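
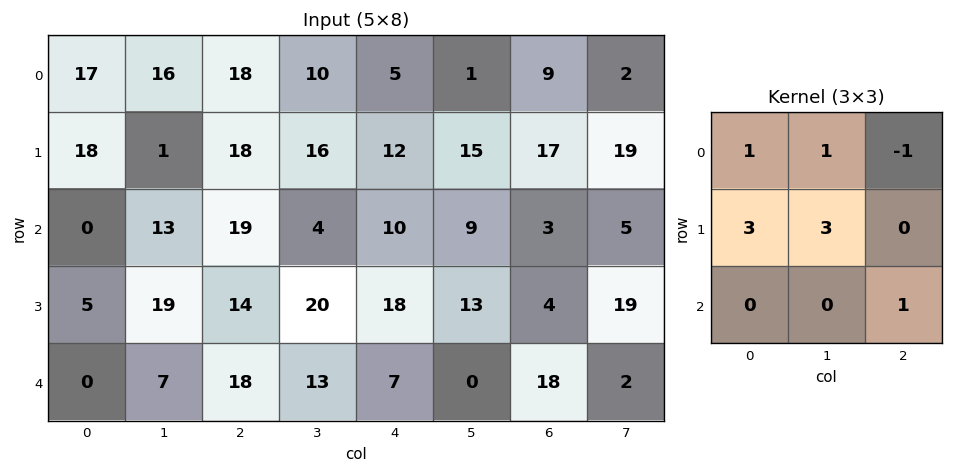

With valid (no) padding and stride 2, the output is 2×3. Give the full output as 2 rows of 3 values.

91 135 81
84 122 127

Output[0,0]: The receptive field on the input at this output position is [17 16 18 / 18 1 18 / 0 13 19]. Elementwise product with the kernel and sum: 17·1 + 16·1 + 18·-1 + 18·3 + 1·3 + 19·1.
Output[0,1]: The receptive field on the input at this output position is [18 10 5 / 18 16 12 / 19 4 10]. Elementwise product with the kernel and sum: 18·1 + 10·1 + 5·-1 + 18·3 + 16·3 + 10·1.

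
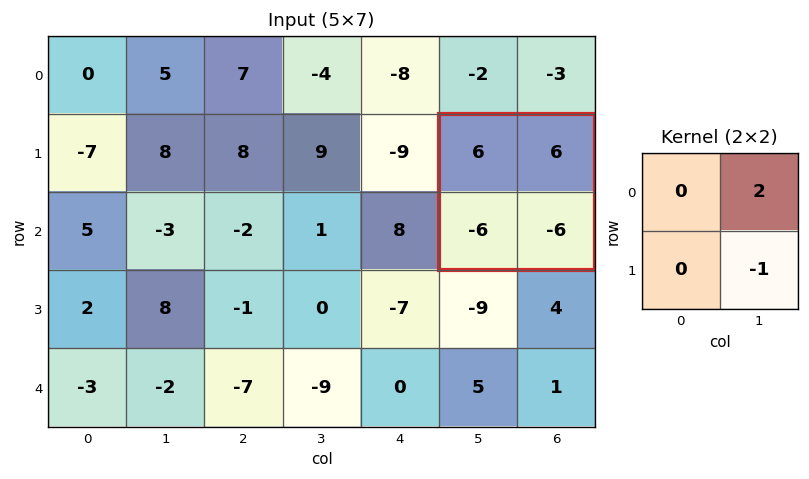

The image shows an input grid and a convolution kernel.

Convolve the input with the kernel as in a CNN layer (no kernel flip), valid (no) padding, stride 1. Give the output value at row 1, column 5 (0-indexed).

The receptive field on the input at this output position is [6 6 / -6 -6]. Elementwise product with the kernel and sum: 6·2 + -6·-1.

18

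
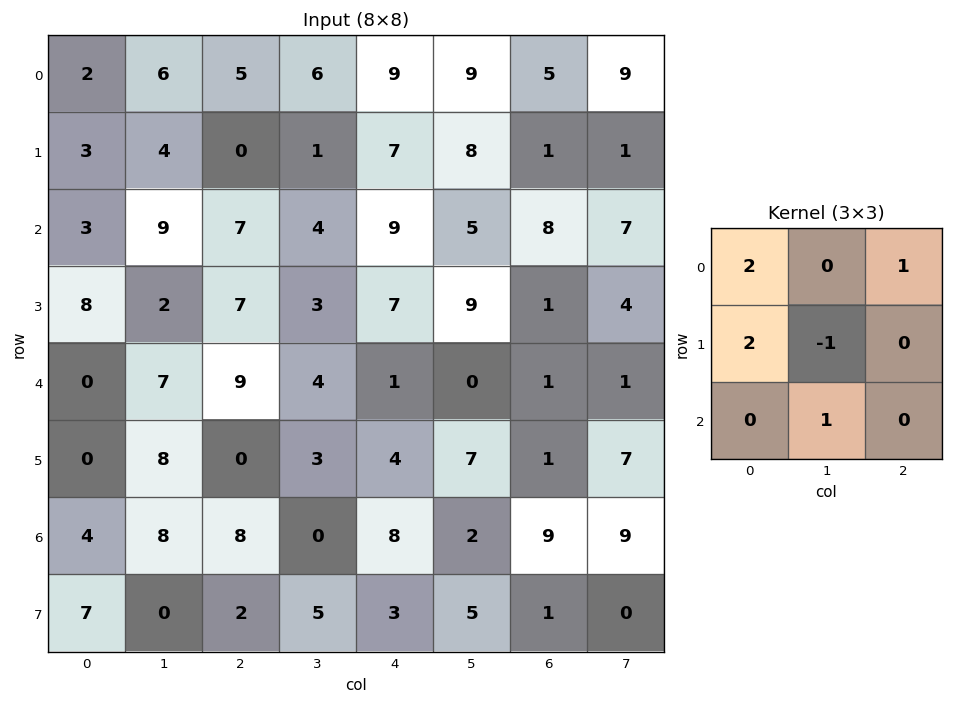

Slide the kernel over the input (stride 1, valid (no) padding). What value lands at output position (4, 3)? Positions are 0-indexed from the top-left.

18

The receptive field on the input at this output position is [4 1 0 / 3 4 7 / 0 8 2]. Elementwise product with the kernel and sum: 4·2 + 0·1 + 3·2 + 4·-1 + 8·1.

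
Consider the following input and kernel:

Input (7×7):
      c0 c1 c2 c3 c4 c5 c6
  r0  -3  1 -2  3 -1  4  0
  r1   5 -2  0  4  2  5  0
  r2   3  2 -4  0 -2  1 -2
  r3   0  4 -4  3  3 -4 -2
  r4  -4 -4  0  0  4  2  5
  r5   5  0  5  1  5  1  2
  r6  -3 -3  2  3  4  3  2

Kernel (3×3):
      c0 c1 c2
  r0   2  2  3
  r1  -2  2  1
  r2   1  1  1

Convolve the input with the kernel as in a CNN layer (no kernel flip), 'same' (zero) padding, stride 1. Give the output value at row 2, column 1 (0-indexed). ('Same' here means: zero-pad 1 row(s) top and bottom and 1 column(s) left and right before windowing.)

The receptive field on the zero-padded input at this output position is [5 -2 0 / 3 2 -4 / 0 4 -4]. Elementwise product with the kernel and sum: 5·2 + -2·2 + 0·3 + 3·-2 + 2·2 + -4·1 + 0·1 + 4·1 + -4·1.

0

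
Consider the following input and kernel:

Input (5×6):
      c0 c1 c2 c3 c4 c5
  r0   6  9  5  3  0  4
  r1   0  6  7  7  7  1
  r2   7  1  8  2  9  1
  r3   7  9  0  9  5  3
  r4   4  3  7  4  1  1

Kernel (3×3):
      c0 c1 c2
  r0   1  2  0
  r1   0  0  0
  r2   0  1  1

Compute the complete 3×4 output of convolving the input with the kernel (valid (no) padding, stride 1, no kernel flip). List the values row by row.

Output[0,0]: The receptive field on the input at this output position is [6 9 5 / 0 6 7 / 7 1 8]. Elementwise product with the kernel and sum: 6·1 + 9·2 + 1·1 + 8·1.

33 29 22 13
21 29 35 29
19 28 17 22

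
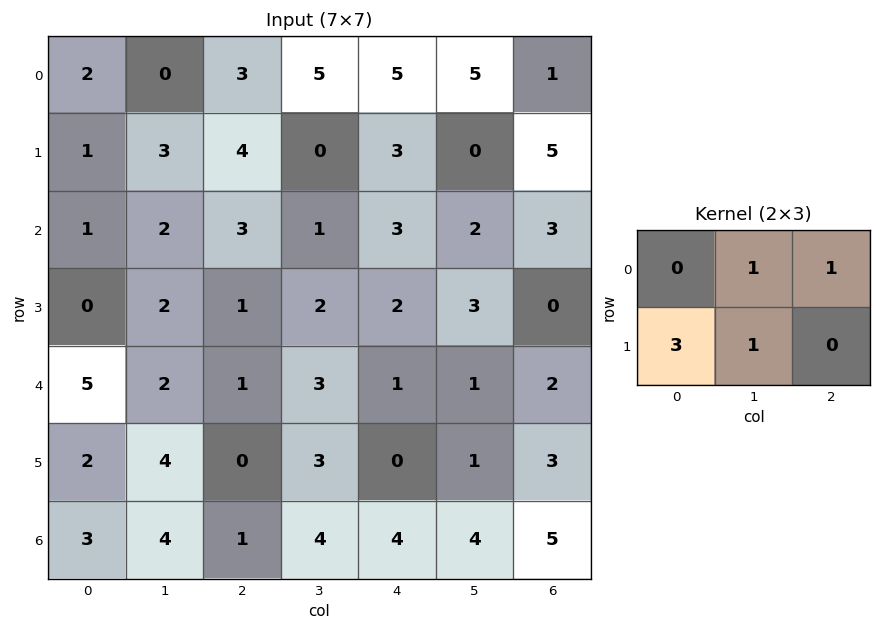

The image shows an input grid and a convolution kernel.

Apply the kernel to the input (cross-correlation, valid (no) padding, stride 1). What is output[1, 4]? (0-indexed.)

16

The receptive field on the input at this output position is [3 0 5 / 3 2 3]. Elementwise product with the kernel and sum: 0·1 + 5·1 + 3·3 + 2·1.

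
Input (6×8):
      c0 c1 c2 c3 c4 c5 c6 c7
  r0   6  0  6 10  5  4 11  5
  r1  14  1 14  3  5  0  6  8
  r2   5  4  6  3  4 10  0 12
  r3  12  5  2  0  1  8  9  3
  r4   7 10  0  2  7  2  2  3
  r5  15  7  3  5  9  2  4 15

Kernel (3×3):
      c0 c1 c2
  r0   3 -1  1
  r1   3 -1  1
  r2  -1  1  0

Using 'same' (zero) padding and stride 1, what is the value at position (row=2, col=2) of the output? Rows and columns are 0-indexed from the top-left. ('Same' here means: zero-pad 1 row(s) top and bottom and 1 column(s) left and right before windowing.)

-2

The receptive field on the zero-padded input at this output position is [1 14 3 / 4 6 3 / 5 2 0]. Elementwise product with the kernel and sum: 1·3 + 14·-1 + 3·1 + 4·3 + 6·-1 + 3·1 + 5·-1 + 2·1.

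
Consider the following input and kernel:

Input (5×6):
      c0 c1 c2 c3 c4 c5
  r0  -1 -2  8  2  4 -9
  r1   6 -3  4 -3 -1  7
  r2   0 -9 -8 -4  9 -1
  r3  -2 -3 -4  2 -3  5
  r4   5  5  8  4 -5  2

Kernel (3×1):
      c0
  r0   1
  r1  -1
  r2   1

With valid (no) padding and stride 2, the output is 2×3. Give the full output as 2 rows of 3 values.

Output[0,0]: The receptive field on the input at this output position is [-1 / 6 / 0]. Elementwise product with the kernel and sum: -1·1 + 6·-1 + 0·1.
Output[0,1]: The receptive field on the input at this output position is [8 / 4 / -8]. Elementwise product with the kernel and sum: 8·1 + 4·-1 + -8·1.

-7 -4 14
7 4 7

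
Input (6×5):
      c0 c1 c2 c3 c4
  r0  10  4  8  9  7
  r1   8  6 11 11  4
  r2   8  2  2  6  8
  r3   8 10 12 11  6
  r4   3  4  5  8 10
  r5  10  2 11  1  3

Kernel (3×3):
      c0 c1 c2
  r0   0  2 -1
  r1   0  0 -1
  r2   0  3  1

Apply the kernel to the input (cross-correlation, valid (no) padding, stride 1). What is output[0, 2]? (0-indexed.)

The receptive field on the input at this output position is [8 9 7 / 11 11 4 / 2 6 8]. Elementwise product with the kernel and sum: 9·2 + 7·-1 + 4·-1 + 6·3 + 8·1.

33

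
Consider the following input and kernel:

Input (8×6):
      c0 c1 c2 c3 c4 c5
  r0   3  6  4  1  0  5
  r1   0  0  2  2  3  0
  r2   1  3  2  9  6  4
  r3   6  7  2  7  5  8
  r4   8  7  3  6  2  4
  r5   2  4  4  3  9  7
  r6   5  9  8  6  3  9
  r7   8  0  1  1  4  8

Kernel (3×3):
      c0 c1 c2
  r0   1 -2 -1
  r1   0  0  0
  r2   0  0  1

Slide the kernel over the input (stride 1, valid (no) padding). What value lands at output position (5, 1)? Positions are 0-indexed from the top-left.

The receptive field on the input at this output position is [4 4 3 / 9 8 6 / 0 1 1]. Elementwise product with the kernel and sum: 4·1 + 4·-2 + 3·-1 + 1·1.

-6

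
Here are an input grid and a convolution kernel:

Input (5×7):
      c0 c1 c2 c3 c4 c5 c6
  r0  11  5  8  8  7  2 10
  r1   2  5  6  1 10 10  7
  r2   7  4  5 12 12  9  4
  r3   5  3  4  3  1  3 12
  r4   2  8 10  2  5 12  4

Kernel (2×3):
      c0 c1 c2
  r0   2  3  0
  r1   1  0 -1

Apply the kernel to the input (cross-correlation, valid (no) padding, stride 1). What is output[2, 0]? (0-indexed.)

27

The receptive field on the input at this output position is [7 4 5 / 5 3 4]. Elementwise product with the kernel and sum: 7·2 + 4·3 + 5·1 + 4·-1.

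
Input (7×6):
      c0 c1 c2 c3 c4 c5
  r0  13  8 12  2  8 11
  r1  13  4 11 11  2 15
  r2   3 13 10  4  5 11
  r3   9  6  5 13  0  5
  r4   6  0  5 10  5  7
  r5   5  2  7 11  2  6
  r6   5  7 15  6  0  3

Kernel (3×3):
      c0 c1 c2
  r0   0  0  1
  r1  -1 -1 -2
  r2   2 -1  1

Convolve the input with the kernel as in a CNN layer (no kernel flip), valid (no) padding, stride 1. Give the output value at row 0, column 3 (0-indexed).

The receptive field on the input at this output position is [2 8 11 / 11 2 15 / 4 5 11]. Elementwise product with the kernel and sum: 11·1 + 11·-1 + 2·-1 + 15·-2 + 4·2 + 5·-1 + 11·1.

-18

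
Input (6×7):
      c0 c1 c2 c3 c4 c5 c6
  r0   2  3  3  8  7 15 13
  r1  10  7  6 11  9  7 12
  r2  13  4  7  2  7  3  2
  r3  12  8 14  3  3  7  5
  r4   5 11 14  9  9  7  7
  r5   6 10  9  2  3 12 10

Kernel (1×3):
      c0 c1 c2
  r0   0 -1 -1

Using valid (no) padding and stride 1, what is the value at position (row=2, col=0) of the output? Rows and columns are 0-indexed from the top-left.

-11

The receptive field on the input at this output position is [13 4 7]. Elementwise product with the kernel and sum: 4·-1 + 7·-1.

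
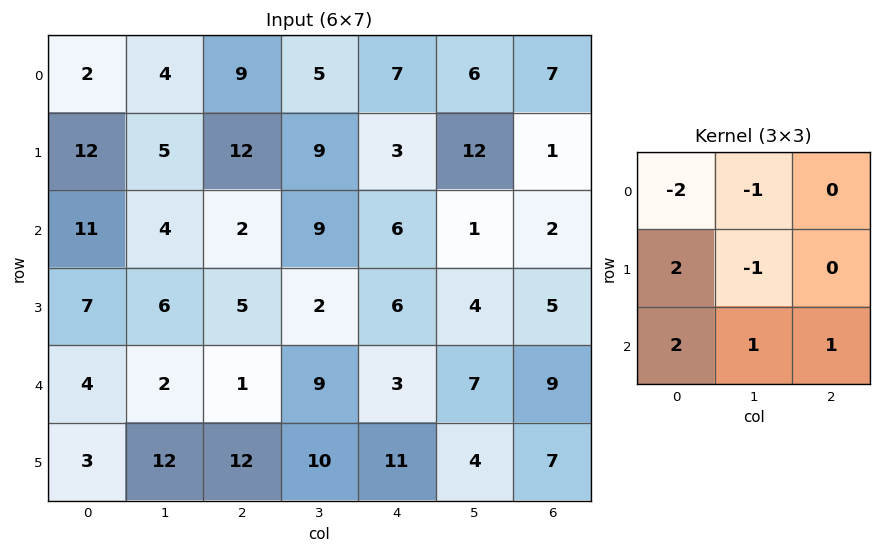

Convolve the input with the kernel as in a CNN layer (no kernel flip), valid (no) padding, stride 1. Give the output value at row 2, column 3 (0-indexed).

2

The receptive field on the input at this output position is [9 6 1 / 2 6 4 / 9 3 7]. Elementwise product with the kernel and sum: 9·-2 + 6·-1 + 2·2 + 6·-1 + 9·2 + 3·1 + 7·1.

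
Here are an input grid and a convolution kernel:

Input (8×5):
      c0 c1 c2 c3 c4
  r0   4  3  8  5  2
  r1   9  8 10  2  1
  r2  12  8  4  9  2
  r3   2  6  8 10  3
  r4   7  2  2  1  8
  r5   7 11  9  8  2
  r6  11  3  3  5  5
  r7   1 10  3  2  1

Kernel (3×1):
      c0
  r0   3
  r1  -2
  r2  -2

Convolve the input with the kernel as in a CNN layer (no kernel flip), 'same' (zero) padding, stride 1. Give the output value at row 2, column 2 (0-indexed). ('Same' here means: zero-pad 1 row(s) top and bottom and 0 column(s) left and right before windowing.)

The receptive field on the zero-padded input at this output position is [10 / 4 / 8]. Elementwise product with the kernel and sum: 10·3 + 4·-2 + 8·-2.

6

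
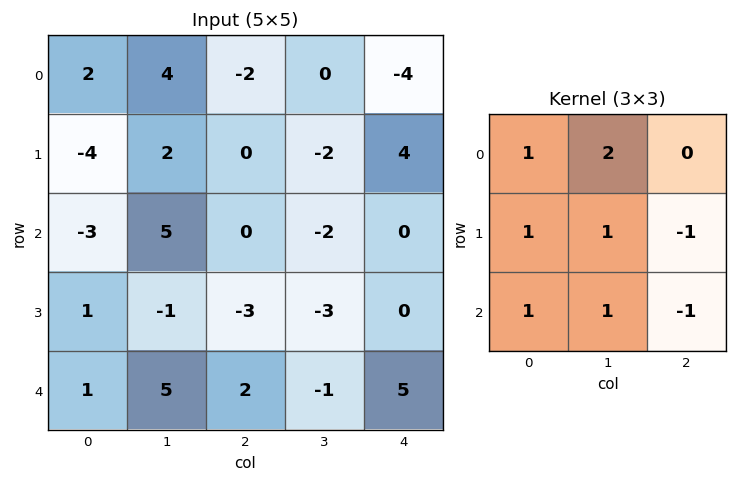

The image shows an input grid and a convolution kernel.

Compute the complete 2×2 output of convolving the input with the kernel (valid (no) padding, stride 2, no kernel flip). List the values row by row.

10 -10
14 -14

Output[0,0]: The receptive field on the input at this output position is [2 4 -2 / -4 2 0 / -3 5 0]. Elementwise product with the kernel and sum: 2·1 + 4·2 + -4·1 + 2·1 + 0·-1 + -3·1 + 5·1 + 0·-1.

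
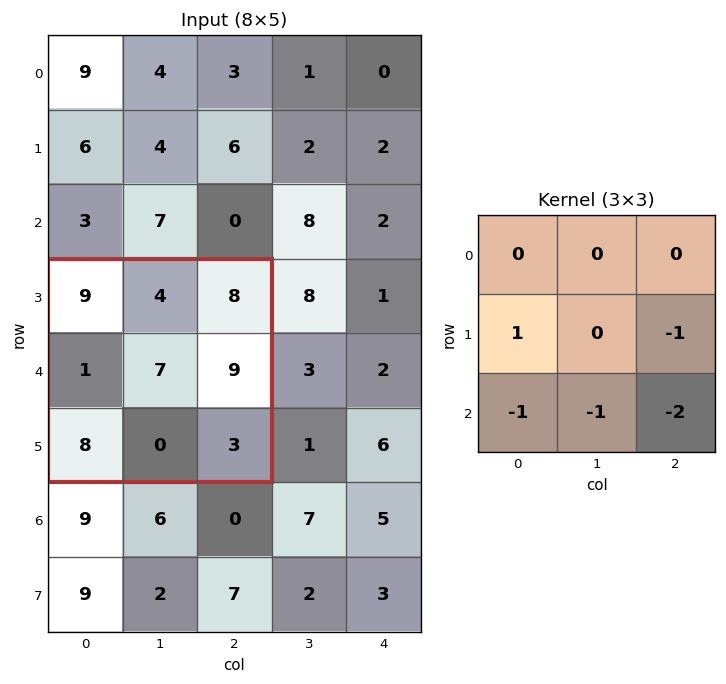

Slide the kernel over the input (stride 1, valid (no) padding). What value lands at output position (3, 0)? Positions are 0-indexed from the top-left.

The receptive field on the input at this output position is [9 4 8 / 1 7 9 / 8 0 3]. Elementwise product with the kernel and sum: 1·1 + 9·-1 + 8·-1 + 0·-1 + 3·-2.

-22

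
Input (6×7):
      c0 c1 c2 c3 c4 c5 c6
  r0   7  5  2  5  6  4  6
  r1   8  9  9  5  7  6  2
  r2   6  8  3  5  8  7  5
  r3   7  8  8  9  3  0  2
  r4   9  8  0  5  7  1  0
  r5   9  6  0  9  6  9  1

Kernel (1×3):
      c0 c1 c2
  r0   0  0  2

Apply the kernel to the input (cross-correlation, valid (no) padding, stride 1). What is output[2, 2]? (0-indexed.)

The receptive field on the input at this output position is [3 5 8]. Elementwise product with the kernel and sum: 8·2.

16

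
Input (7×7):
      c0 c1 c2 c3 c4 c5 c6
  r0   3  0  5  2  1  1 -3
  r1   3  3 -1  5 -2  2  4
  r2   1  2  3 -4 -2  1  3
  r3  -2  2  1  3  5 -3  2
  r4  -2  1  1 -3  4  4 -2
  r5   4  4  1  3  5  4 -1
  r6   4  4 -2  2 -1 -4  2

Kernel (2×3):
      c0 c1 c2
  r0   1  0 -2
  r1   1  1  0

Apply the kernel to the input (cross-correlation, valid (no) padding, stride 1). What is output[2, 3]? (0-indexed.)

The receptive field on the input at this output position is [-4 -2 1 / 3 5 -3]. Elementwise product with the kernel and sum: -4·1 + 1·-2 + 3·1 + 5·1.

2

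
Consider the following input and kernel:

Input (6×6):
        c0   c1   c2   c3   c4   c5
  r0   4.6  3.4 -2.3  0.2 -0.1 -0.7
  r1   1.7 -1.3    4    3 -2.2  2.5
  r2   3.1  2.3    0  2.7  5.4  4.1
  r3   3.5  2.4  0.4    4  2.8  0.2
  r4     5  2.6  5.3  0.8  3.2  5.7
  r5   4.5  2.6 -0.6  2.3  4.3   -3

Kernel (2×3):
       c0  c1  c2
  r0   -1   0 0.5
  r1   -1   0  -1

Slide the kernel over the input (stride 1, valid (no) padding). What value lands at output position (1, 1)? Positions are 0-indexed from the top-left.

The receptive field on the input at this output position is [-1.3 4 3 / 2.3 0 2.7]. Elementwise product with the kernel and sum: -1.3·-1 + 3·0.5 + 2.3·-1 + 2.7·-1.

-2.2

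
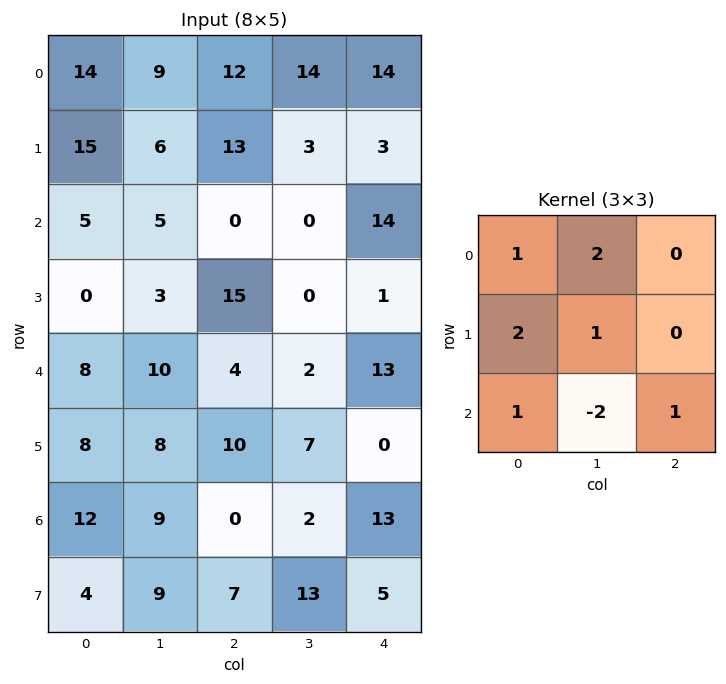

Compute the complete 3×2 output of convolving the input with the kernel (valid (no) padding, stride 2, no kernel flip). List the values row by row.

Output[0,0]: The receptive field on the input at this output position is [14 9 12 / 15 6 13 / 5 5 0]. Elementwise product with the kernel and sum: 14·1 + 9·2 + 15·2 + 6·1 + 5·1 + 5·-2 + 0·1.

63 83
10 43
46 44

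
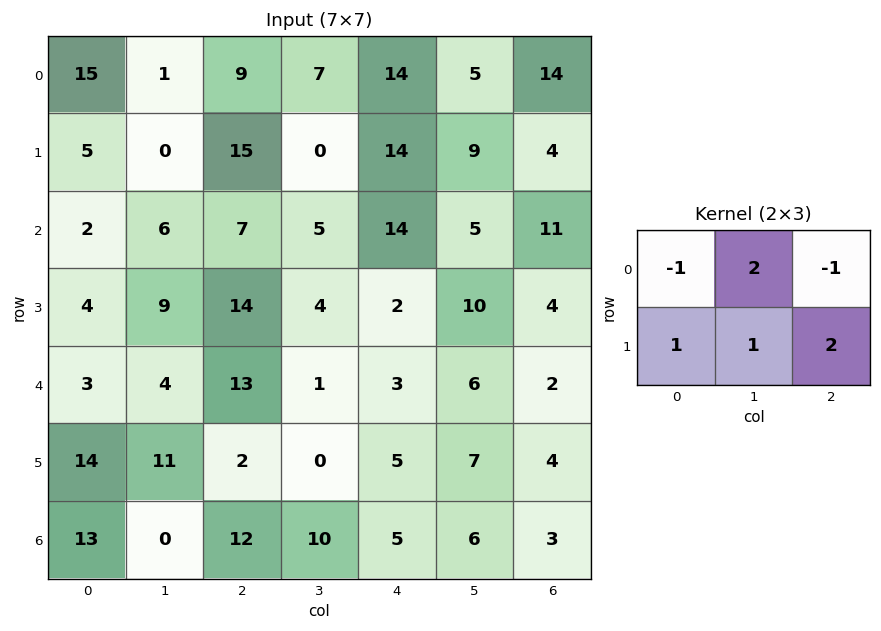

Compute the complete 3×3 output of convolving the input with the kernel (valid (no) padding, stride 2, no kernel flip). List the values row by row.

13 34 13
44 11 5
21 -2 27

Output[0,0]: The receptive field on the input at this output position is [15 1 9 / 5 0 15]. Elementwise product with the kernel and sum: 15·-1 + 1·2 + 9·-1 + 5·1 + 0·1 + 15·2.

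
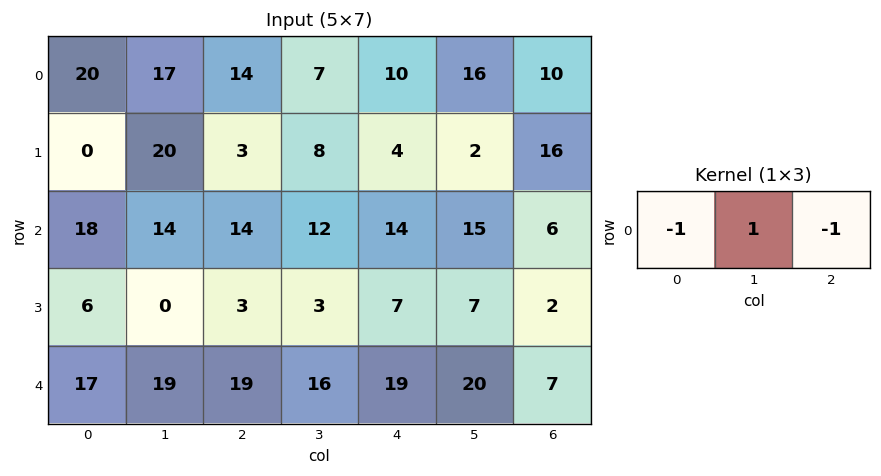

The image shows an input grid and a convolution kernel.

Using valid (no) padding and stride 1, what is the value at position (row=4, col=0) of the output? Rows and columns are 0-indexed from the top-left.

-17

The receptive field on the input at this output position is [17 19 19]. Elementwise product with the kernel and sum: 17·-1 + 19·1 + 19·-1.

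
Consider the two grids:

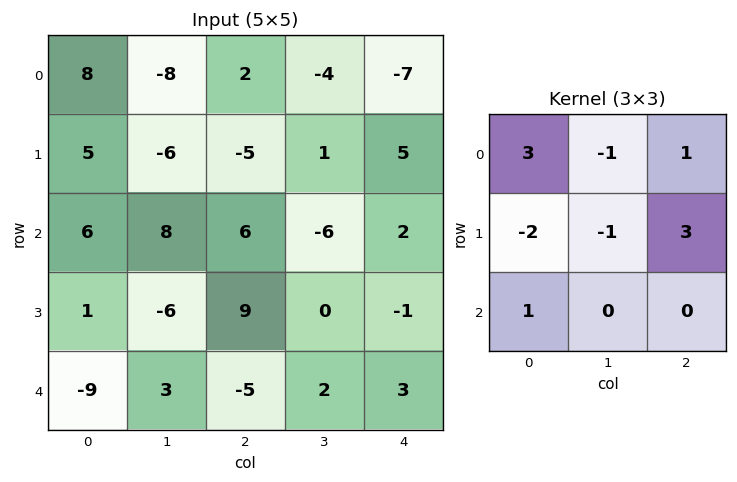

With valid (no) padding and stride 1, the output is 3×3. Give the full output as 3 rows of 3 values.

Output[0,0]: The receptive field on the input at this output position is [8 -8 2 / 5 -6 -5 / 6 8 6]. Elementwise product with the kernel and sum: 8·3 + -8·-1 + 2·1 + 5·-2 + -6·-1 + -5·3 + 6·1.
Output[0,1]: The receptive field on the input at this output position is [-8 2 -4 / -6 -5 1 / 8 6 -6]. Elementwise product with the kernel and sum: -8·3 + 2·-1 + -4·1 + -6·-2 + -5·-1 + 1·3 + 8·1.

21 -2 33
15 -58 -2
38 18 0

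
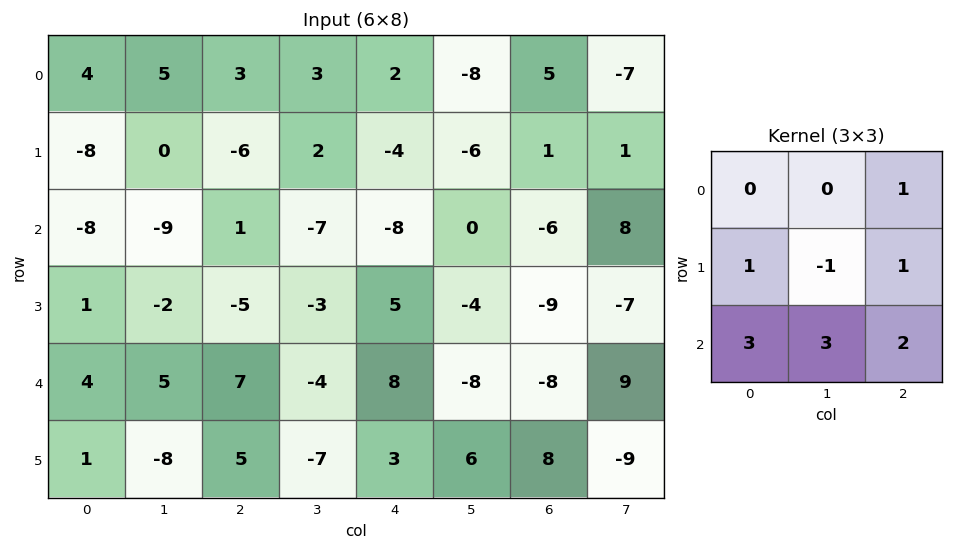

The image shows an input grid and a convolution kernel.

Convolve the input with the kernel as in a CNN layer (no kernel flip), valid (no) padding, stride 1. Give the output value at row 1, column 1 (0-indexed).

The receptive field on the input at this output position is [0 -6 2 / -9 1 -7 / -2 -5 -3]. Elementwise product with the kernel and sum: 2·1 + -9·1 + 1·-1 + -7·1 + -2·3 + -5·3 + -3·2.

-42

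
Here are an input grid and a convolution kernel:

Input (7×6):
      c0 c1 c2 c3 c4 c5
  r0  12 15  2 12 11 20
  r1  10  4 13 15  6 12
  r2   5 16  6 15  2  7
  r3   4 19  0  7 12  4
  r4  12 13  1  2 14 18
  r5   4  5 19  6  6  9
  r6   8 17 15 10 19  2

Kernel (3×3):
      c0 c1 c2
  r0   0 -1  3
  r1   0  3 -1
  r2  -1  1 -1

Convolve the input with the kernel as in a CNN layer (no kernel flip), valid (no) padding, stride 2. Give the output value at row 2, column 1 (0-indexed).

28

The receptive field on the input at this output position is [1 2 14 / 19 6 6 / 15 10 19]. Elementwise product with the kernel and sum: 2·-1 + 14·3 + 6·3 + 6·-1 + 15·-1 + 10·1 + 19·-1.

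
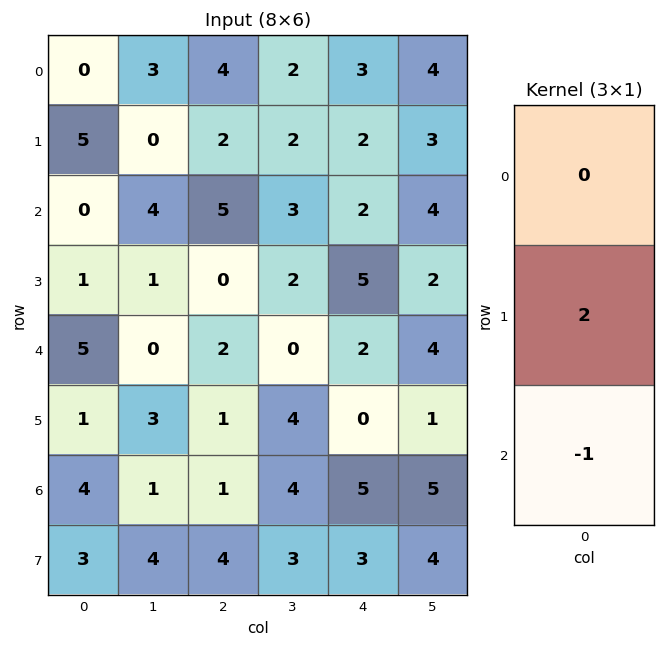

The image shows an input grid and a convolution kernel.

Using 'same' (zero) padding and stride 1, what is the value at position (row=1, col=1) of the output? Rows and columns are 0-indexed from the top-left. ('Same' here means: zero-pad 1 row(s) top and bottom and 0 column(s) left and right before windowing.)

The receptive field on the zero-padded input at this output position is [3 / 0 / 4]. Elementwise product with the kernel and sum: 0·2 + 4·-1.

-4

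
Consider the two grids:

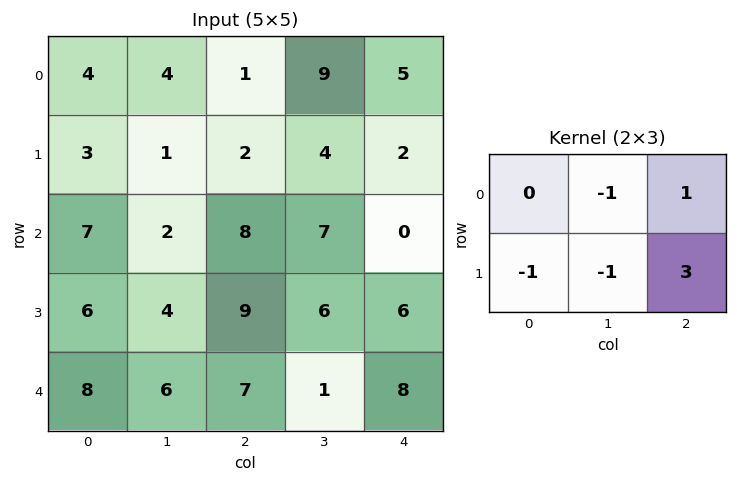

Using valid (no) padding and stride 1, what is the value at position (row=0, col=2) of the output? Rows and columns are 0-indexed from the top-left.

-4

The receptive field on the input at this output position is [1 9 5 / 2 4 2]. Elementwise product with the kernel and sum: 9·-1 + 5·1 + 2·-1 + 4·-1 + 2·3.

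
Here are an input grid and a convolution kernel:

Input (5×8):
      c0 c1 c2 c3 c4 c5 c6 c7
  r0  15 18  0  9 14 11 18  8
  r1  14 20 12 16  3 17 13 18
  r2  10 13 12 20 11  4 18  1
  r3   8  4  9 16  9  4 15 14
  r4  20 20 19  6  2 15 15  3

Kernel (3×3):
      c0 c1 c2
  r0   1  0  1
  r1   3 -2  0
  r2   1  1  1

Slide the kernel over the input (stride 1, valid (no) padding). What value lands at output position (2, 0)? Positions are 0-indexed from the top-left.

The receptive field on the input at this output position is [10 13 12 / 8 4 9 / 20 20 19]. Elementwise product with the kernel and sum: 10·1 + 12·1 + 8·3 + 4·-2 + 20·1 + 20·1 + 19·1.

97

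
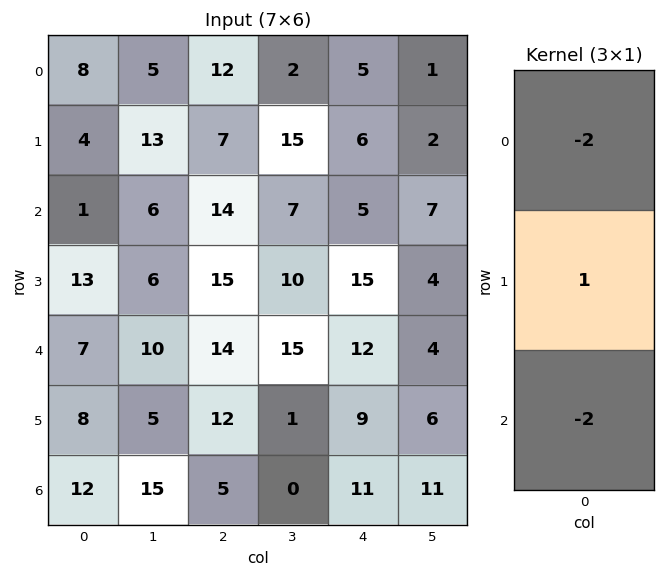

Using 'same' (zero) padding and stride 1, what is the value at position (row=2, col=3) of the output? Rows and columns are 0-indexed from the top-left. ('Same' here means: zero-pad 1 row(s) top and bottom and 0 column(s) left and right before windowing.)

The receptive field on the zero-padded input at this output position is [15 / 7 / 10]. Elementwise product with the kernel and sum: 15·-2 + 7·1 + 10·-2.

-43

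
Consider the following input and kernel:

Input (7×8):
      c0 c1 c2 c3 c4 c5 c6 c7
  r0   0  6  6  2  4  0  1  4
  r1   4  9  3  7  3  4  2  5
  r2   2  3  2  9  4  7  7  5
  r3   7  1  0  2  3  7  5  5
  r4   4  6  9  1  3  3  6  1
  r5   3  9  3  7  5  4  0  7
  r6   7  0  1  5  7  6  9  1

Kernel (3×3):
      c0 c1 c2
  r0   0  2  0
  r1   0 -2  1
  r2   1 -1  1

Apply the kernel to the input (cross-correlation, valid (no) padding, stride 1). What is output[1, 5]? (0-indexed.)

2

The receptive field on the input at this output position is [4 2 5 / 7 7 5 / 7 5 5]. Elementwise product with the kernel and sum: 2·2 + 7·-2 + 5·1 + 7·1 + 5·-1 + 5·1.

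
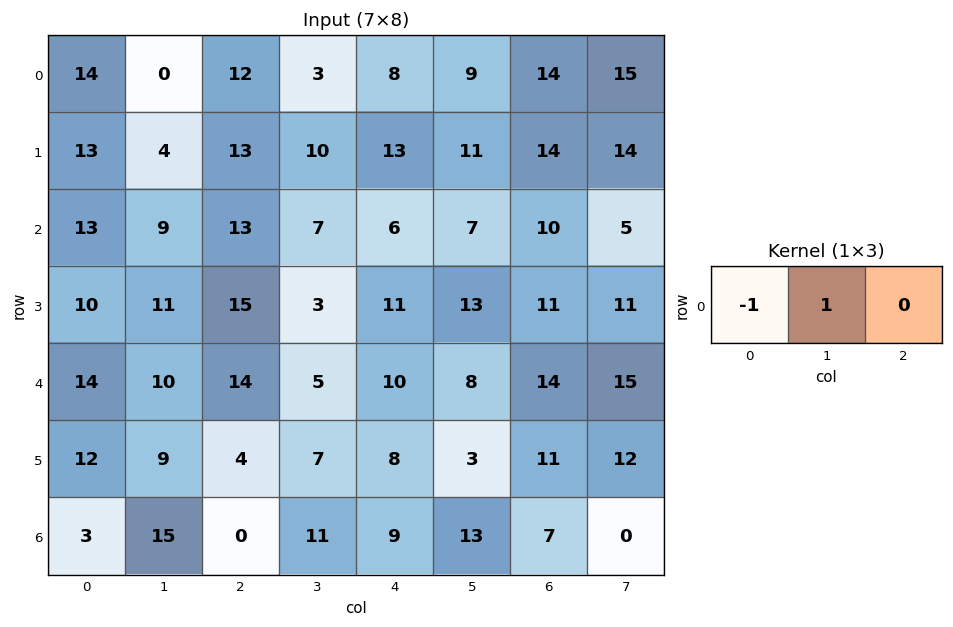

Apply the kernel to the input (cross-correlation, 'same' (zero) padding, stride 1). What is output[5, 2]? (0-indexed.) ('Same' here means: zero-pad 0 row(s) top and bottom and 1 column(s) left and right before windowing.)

The receptive field on the zero-padded input at this output position is [9 4 7]. Elementwise product with the kernel and sum: 9·-1 + 4·1.

-5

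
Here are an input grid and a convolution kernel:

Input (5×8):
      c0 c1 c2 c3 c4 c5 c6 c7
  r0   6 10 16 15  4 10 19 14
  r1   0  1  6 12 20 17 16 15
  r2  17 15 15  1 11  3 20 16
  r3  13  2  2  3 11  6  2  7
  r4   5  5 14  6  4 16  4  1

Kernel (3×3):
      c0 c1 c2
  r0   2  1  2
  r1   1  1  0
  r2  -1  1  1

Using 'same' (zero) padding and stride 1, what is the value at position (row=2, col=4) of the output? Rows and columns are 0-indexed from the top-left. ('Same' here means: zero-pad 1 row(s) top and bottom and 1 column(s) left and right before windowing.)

The receptive field on the zero-padded input at this output position is [12 20 17 / 1 11 3 / 3 11 6]. Elementwise product with the kernel and sum: 12·2 + 20·1 + 17·2 + 1·1 + 11·1 + 3·-1 + 11·1 + 6·1.

104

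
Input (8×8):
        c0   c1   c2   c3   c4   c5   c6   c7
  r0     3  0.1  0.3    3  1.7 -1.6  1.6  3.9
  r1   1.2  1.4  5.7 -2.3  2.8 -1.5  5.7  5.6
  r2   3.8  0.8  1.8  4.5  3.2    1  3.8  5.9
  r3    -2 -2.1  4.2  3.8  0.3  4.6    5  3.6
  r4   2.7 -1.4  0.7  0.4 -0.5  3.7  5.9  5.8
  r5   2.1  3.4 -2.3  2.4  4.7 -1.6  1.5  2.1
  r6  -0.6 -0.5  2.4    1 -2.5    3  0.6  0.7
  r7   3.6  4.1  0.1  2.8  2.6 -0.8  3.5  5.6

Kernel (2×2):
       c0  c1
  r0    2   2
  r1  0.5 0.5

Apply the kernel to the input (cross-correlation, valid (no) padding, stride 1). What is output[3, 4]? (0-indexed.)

The receptive field on the input at this output position is [0.3 4.6 / -0.5 3.7]. Elementwise product with the kernel and sum: 0.3·2 + 4.6·2 + -0.5·0.5 + 3.7·0.5.

11.4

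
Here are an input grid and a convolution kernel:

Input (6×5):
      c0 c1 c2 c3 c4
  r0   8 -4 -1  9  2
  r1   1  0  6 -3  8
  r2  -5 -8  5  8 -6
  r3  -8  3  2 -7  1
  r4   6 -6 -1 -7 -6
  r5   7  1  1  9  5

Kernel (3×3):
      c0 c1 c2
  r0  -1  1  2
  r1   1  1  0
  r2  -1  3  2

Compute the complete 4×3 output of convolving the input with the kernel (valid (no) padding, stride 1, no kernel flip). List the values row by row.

Output[0,0]: The receptive field on the input at this output position is [8 -4 -1 / 1 0 6 / -5 -8 5]. Elementwise product with the kernel and sum: 8·-1 + -4·1 + -1·2 + 1·1 + 0·1 + -5·-1 + -8·3 + 5·2.
Output[0,1]: The receptive field on the input at this output position is [-4 -1 9 / 0 6 -3 / -8 5 8]. Elementwise product with the kernel and sum: -4·-1 + -1·1 + 9·2 + 0·1 + 6·1 + -8·-1 + 5·3 + 8·2.

-22 66 24
19 -14 -1
-24 23 -46
13 -2 21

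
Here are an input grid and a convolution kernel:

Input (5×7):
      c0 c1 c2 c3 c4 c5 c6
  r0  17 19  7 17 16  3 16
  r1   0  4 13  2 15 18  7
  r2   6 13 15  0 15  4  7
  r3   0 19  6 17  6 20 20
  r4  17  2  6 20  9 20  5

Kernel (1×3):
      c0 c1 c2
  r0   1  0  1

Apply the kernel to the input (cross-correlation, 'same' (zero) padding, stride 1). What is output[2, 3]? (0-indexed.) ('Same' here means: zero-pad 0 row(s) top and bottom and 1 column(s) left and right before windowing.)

30

The receptive field on the zero-padded input at this output position is [15 0 15]. Elementwise product with the kernel and sum: 15·1 + 15·1.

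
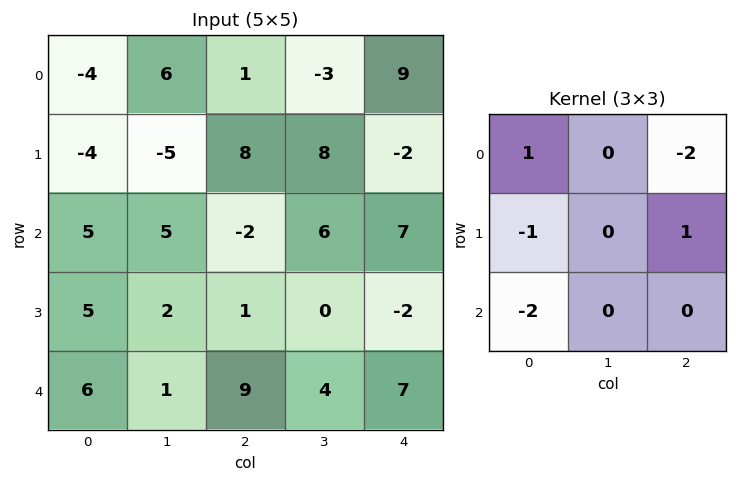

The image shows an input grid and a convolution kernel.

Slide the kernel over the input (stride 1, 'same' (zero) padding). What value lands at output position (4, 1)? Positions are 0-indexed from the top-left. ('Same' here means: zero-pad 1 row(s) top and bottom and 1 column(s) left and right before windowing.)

The receptive field on the zero-padded input at this output position is [5 2 1 / 6 1 9 / 0 0 0]. Elementwise product with the kernel and sum: 5·1 + 1·-2 + 6·-1 + 9·1 + 0·-2.

6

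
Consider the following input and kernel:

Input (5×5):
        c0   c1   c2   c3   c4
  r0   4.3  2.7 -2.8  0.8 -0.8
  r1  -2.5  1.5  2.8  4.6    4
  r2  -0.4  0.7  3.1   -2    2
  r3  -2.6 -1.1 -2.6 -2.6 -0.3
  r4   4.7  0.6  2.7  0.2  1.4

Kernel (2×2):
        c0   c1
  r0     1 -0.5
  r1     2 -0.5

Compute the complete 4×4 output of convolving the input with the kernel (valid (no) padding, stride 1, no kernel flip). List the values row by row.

Output[0,0]: The receptive field on the input at this output position is [4.3 2.7 / -2.5 1.5]. Elementwise product with the kernel and sum: 4.3·1 + 2.7·-0.5 + -2.5·2 + 1.5·-0.5.
Output[0,1]: The receptive field on the input at this output position is [2.7 -2.8 / 1.5 2.8]. Elementwise product with the kernel and sum: 2.7·1 + -2.8·-0.5 + 1.5·2 + 2.8·-0.5.

-2.8 5.7 0.1 8.4
-4.4 -0.05 7.7 -2.4
-5.4 -1.75 0.2 -8.05
7.05 0.05 4 -2.75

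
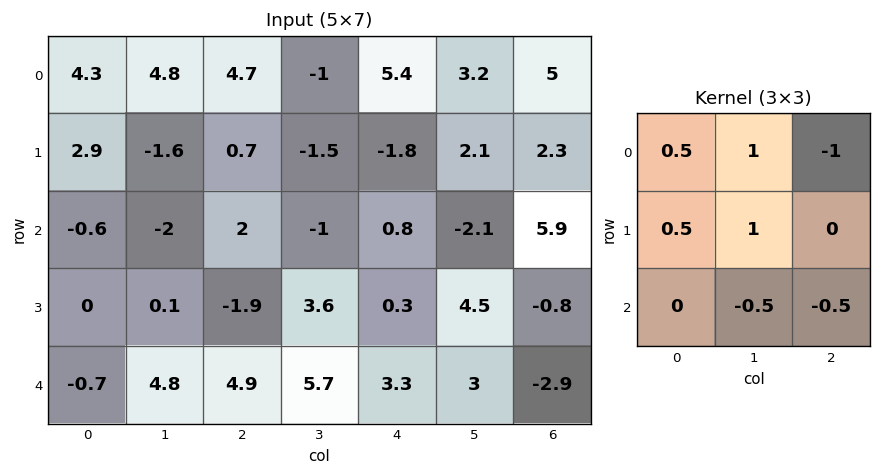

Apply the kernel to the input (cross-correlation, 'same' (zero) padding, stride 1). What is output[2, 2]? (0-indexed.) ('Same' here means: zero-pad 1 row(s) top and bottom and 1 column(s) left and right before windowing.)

The receptive field on the zero-padded input at this output position is [-1.6 0.7 -1.5 / -2 2 -1 / 0.1 -1.9 3.6]. Elementwise product with the kernel and sum: -1.6·0.5 + 0.7·1 + -1.5·-1 + -2·0.5 + 2·1 + -1.9·-0.5 + 3.6·-0.5.

1.55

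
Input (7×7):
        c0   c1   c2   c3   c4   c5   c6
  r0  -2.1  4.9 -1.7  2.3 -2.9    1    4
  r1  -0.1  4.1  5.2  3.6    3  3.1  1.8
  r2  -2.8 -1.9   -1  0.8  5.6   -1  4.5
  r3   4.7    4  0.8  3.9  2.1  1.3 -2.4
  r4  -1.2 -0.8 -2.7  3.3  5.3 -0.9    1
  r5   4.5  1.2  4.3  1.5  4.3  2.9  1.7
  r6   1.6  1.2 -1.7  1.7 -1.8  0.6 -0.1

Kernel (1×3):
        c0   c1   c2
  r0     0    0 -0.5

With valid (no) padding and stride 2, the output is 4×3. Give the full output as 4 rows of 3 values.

Output[0,0]: The receptive field on the input at this output position is [-2.1 4.9 -1.7]. Elementwise product with the kernel and sum: -1.7·-0.5.
Output[0,1]: The receptive field on the input at this output position is [-1.7 2.3 -2.9]. Elementwise product with the kernel and sum: -2.9·-0.5.

0.85 1.45 -2
0.5 -2.8 -2.25
1.35 -2.65 -0.5
0.85 0.9 0.05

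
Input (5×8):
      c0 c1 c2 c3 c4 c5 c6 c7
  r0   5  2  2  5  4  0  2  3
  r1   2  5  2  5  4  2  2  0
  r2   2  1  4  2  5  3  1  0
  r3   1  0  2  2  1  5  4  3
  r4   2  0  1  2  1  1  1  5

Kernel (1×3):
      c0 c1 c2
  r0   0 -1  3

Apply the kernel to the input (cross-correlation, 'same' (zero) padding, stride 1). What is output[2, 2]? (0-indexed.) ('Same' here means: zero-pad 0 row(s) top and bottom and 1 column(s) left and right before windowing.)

2

The receptive field on the zero-padded input at this output position is [1 4 2]. Elementwise product with the kernel and sum: 4·-1 + 2·3.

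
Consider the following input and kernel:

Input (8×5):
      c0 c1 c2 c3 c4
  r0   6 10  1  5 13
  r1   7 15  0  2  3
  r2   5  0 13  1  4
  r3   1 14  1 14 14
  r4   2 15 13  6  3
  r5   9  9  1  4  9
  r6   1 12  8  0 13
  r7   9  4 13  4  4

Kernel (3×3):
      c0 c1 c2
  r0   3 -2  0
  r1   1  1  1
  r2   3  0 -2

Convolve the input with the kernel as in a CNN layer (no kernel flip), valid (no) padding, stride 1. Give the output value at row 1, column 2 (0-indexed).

The receptive field on the input at this output position is [0 2 3 / 13 1 4 / 1 14 14]. Elementwise product with the kernel and sum: 0·3 + 2·-2 + 13·1 + 1·1 + 4·1 + 1·3 + 14·-2.

-11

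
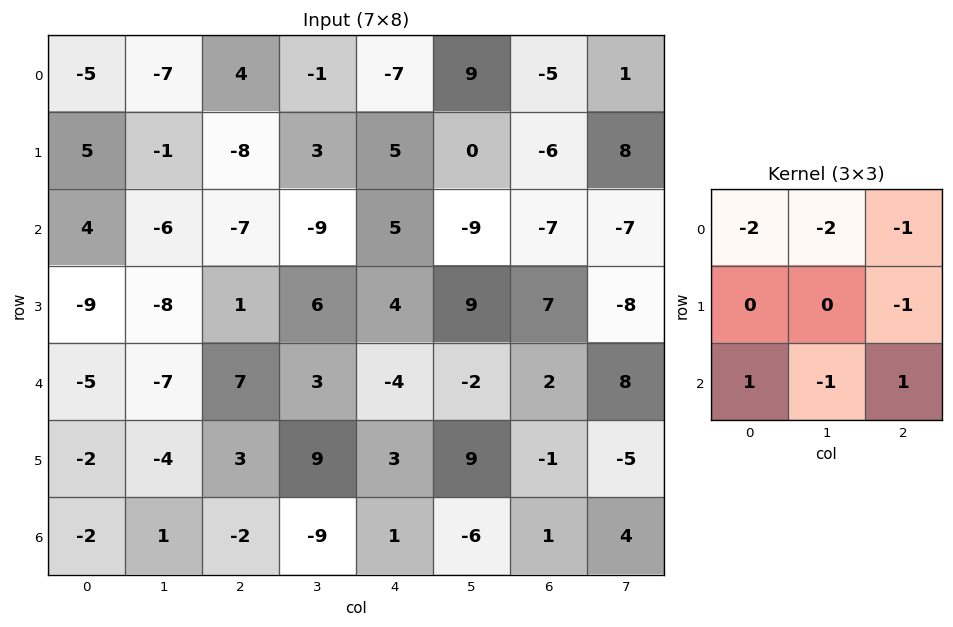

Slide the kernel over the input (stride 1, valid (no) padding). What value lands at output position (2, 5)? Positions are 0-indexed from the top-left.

51

The receptive field on the input at this output position is [-9 -7 -7 / 9 7 -8 / -2 2 8]. Elementwise product with the kernel and sum: -9·-2 + -7·-2 + -7·-1 + -8·-1 + -2·1 + 2·-1 + 8·1.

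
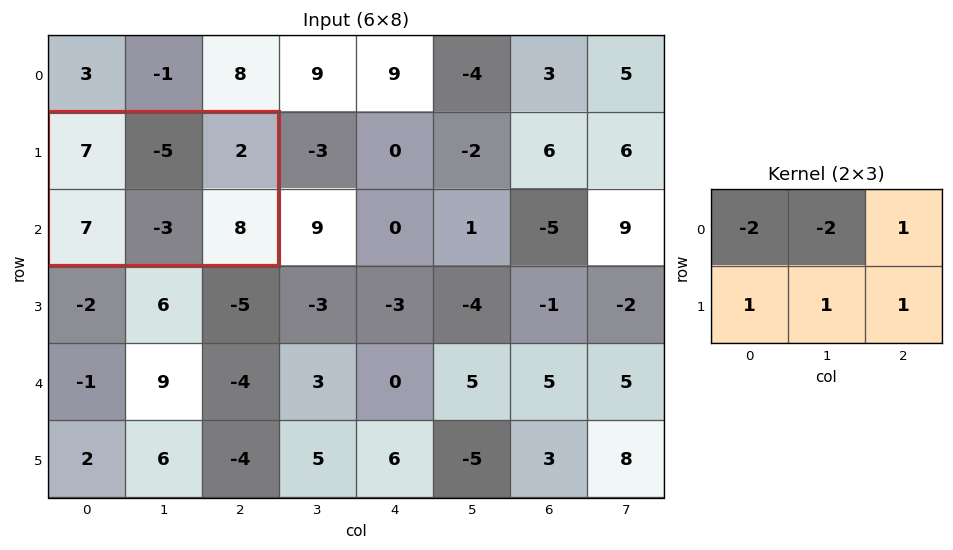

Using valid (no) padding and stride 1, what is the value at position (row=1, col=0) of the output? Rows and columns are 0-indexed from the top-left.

The receptive field on the input at this output position is [7 -5 2 / 7 -3 8]. Elementwise product with the kernel and sum: 7·-2 + -5·-2 + 2·1 + 7·1 + -3·1 + 8·1.

10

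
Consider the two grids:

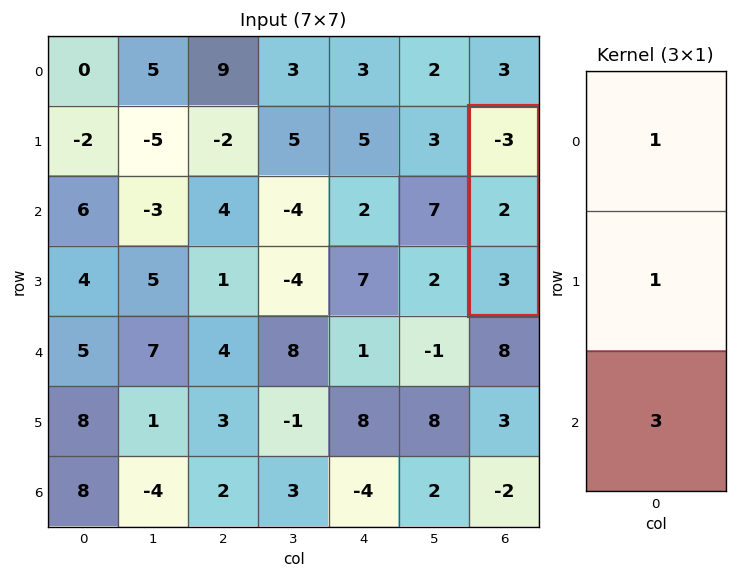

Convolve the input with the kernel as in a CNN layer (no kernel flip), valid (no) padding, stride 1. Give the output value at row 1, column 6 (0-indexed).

The receptive field on the input at this output position is [-3 / 2 / 3]. Elementwise product with the kernel and sum: -3·1 + 2·1 + 3·3.

8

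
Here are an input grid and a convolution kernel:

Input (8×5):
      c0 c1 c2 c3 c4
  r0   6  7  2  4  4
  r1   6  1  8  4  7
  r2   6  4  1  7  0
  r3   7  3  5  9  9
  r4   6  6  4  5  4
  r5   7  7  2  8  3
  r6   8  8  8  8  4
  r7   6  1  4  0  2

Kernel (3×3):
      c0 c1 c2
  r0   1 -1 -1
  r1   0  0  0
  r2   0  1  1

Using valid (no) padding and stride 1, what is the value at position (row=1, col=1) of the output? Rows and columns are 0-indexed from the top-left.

The receptive field on the input at this output position is [1 8 4 / 4 1 7 / 3 5 9]. Elementwise product with the kernel and sum: 1·1 + 8·-1 + 4·-1 + 5·1 + 9·1.

3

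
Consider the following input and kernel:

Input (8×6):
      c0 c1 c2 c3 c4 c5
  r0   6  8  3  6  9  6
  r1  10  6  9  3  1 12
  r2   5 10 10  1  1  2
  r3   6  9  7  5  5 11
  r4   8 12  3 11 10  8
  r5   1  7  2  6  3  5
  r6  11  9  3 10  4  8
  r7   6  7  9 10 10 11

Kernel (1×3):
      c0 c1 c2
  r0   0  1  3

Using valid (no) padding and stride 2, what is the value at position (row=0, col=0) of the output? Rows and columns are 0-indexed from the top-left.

The receptive field on the input at this output position is [6 8 3]. Elementwise product with the kernel and sum: 8·1 + 3·3.

17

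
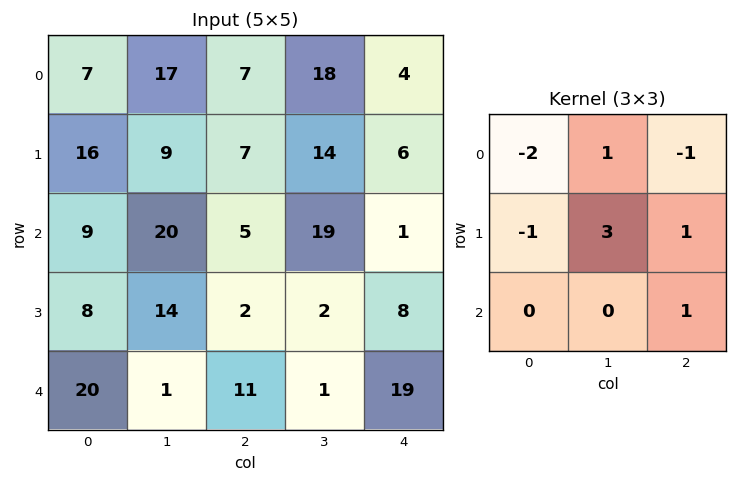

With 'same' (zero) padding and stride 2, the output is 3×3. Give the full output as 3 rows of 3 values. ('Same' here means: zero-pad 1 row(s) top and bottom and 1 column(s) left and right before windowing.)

47 36 -6
68 -9 -38
55 5 60

Output[0,0]: The receptive field on the zero-padded input at this output position is [0 0 0 / 0 7 17 / 0 16 9]. Elementwise product with the kernel and sum: 0·-2 + 0·1 + 0·-1 + 0·-1 + 7·3 + 17·1 + 9·1.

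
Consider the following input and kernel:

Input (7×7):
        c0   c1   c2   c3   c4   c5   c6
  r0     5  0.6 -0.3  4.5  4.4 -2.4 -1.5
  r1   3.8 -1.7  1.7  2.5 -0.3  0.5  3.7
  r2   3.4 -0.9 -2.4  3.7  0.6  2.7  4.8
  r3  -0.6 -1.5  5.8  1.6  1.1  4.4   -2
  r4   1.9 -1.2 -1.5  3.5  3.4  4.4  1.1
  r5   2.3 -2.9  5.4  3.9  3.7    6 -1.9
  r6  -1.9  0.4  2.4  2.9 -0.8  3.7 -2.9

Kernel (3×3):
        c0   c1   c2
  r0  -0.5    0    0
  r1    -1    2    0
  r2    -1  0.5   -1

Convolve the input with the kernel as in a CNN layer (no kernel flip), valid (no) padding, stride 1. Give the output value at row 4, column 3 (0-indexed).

The receptive field on the input at this output position is [3.5 3.4 4.4 / 3.9 3.7 6 / 2.9 -0.8 3.7]. Elementwise product with the kernel and sum: 3.5·-0.5 + 3.9·-1 + 3.7·2 + 2.9·-1 + -0.8·0.5 + 3.7·-1.

-5.25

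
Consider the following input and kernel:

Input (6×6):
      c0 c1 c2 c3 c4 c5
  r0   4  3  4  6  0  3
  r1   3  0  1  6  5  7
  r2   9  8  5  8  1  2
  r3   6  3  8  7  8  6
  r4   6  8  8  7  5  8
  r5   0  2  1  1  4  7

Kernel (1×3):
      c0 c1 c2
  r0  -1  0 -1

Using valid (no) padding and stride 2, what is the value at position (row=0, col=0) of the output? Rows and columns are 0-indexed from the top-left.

The receptive field on the input at this output position is [4 3 4]. Elementwise product with the kernel and sum: 4·-1 + 4·-1.

-8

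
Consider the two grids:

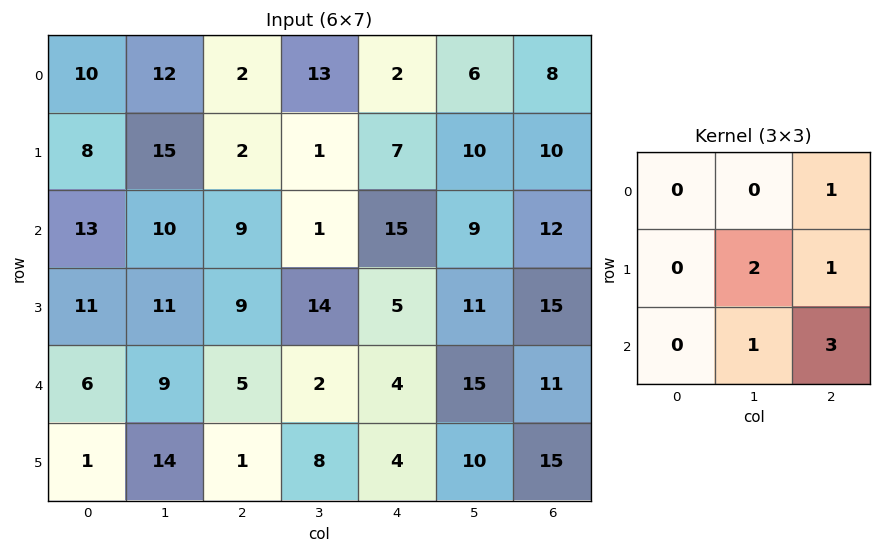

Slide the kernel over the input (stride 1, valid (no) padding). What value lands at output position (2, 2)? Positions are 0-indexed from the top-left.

62

The receptive field on the input at this output position is [9 1 15 / 9 14 5 / 5 2 4]. Elementwise product with the kernel and sum: 15·1 + 14·2 + 5·1 + 2·1 + 4·3.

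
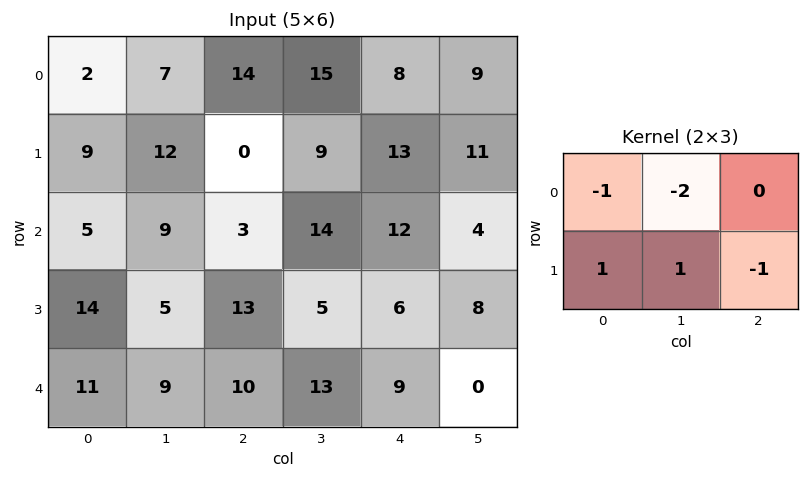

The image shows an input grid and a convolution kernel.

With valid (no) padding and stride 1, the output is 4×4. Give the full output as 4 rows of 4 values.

5 -32 -48 -20
-22 -14 -13 -13
-17 -2 -19 -35
-14 -25 -9 5

Output[0,0]: The receptive field on the input at this output position is [2 7 14 / 9 12 0]. Elementwise product with the kernel and sum: 2·-1 + 7·-2 + 9·1 + 12·1 + 0·-1.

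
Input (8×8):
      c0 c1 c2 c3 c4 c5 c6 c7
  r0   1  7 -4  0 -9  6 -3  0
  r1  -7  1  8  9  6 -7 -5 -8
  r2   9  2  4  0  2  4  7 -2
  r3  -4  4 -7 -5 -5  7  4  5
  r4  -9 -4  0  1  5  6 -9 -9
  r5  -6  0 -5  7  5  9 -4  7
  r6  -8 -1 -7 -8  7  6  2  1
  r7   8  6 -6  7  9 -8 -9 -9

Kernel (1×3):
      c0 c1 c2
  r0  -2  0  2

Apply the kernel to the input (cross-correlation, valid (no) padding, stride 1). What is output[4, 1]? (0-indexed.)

10

The receptive field on the input at this output position is [-4 0 1]. Elementwise product with the kernel and sum: -4·-2 + 1·2.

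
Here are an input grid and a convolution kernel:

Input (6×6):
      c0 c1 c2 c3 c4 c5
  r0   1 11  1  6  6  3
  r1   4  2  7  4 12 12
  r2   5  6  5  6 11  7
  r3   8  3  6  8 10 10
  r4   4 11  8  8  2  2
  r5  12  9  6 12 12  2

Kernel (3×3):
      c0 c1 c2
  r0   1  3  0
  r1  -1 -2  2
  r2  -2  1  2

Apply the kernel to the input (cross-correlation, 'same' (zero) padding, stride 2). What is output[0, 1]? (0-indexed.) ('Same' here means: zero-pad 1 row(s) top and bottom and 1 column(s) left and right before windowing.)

10

The receptive field on the zero-padded input at this output position is [0 0 0 / 11 1 6 / 2 7 4]. Elementwise product with the kernel and sum: 0·1 + 0·3 + 11·-1 + 1·-2 + 6·2 + 2·-2 + 7·1 + 4·2.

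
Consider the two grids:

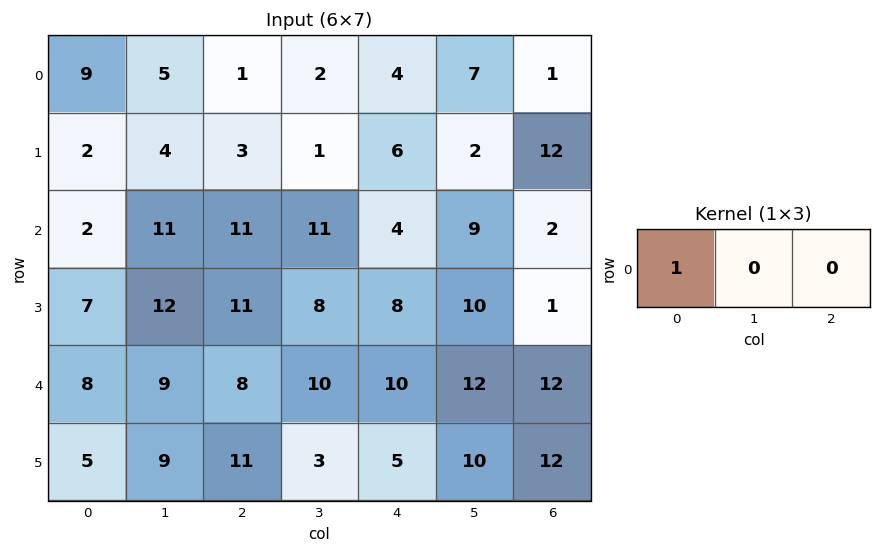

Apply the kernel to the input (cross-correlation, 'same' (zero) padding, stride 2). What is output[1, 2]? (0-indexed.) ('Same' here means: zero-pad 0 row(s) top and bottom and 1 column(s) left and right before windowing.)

11

The receptive field on the zero-padded input at this output position is [11 4 9]. Elementwise product with the kernel and sum: 11·1.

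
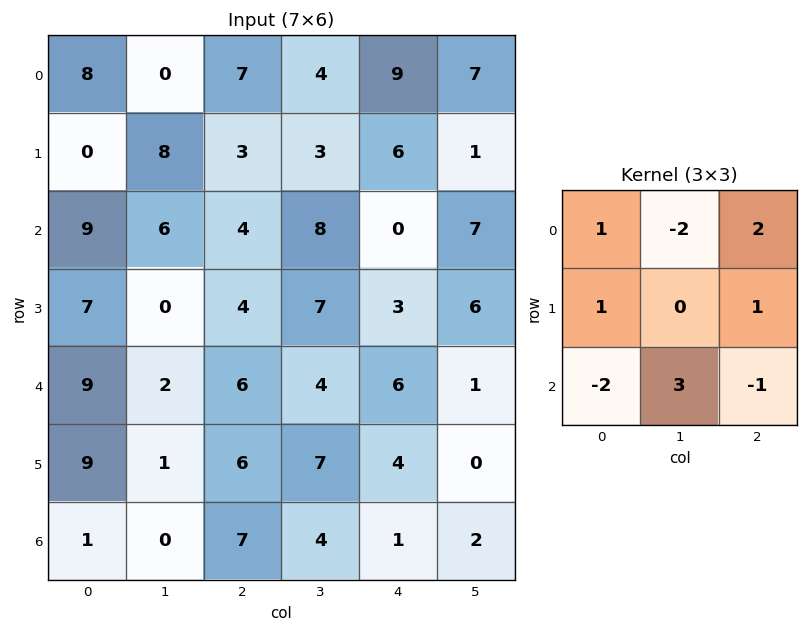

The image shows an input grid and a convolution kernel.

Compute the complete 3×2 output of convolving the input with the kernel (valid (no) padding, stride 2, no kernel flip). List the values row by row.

21 42
-2 -11
23 17

Output[0,0]: The receptive field on the input at this output position is [8 0 7 / 0 8 3 / 9 6 4]. Elementwise product with the kernel and sum: 8·1 + 0·-2 + 7·2 + 0·1 + 3·1 + 9·-2 + 6·3 + 4·-1.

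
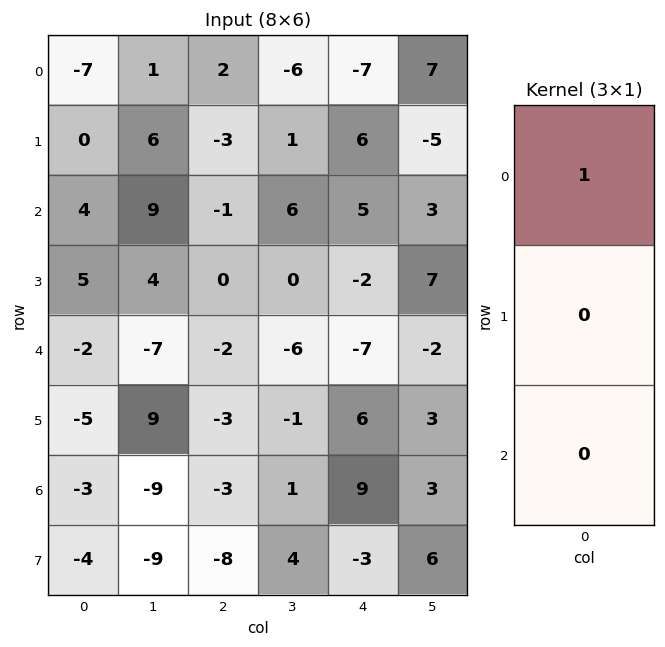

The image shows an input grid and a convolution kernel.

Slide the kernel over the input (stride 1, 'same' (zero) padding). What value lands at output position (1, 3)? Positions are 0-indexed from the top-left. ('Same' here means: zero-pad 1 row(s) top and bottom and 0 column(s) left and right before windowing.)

The receptive field on the zero-padded input at this output position is [-6 / 1 / 6]. Elementwise product with the kernel and sum: -6·1.

-6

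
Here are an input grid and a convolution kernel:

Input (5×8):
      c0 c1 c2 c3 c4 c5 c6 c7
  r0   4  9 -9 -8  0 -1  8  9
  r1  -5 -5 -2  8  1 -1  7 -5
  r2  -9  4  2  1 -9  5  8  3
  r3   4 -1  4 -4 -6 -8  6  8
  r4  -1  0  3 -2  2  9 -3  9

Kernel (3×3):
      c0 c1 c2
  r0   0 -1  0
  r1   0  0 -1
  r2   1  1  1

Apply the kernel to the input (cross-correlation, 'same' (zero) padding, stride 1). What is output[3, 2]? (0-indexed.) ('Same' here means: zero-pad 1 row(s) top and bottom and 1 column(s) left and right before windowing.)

The receptive field on the zero-padded input at this output position is [4 2 1 / -1 4 -4 / 0 3 -2]. Elementwise product with the kernel and sum: 2·-1 + -4·-1 + 0·1 + 3·1 + -2·1.

3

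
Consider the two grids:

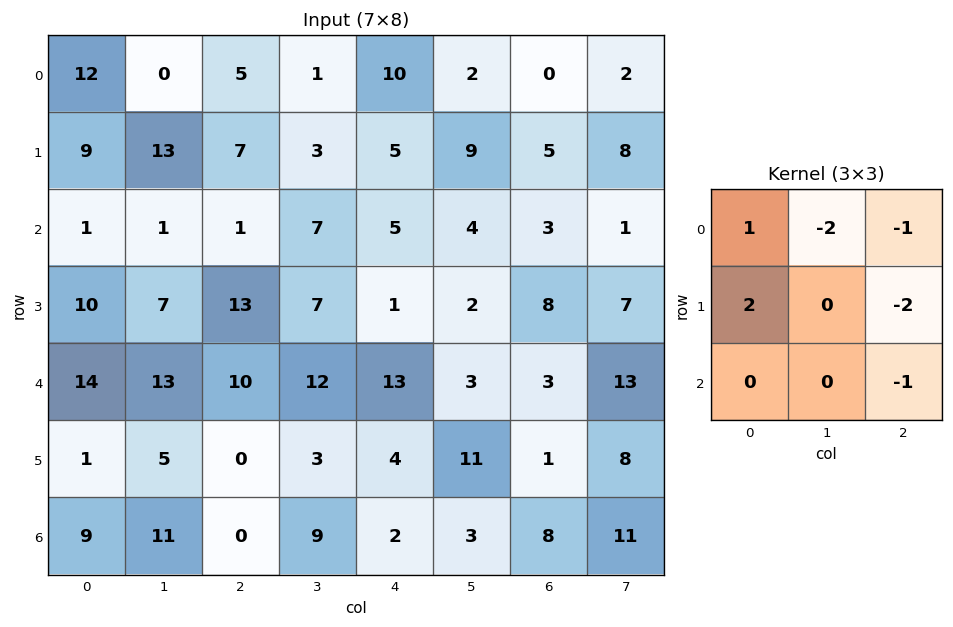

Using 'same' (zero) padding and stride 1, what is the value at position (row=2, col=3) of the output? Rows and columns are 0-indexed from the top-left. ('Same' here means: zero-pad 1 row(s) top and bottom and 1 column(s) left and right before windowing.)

The receptive field on the zero-padded input at this output position is [7 3 5 / 1 7 5 / 13 7 1]. Elementwise product with the kernel and sum: 7·1 + 3·-2 + 5·-1 + 1·2 + 5·-2 + 1·-1.

-13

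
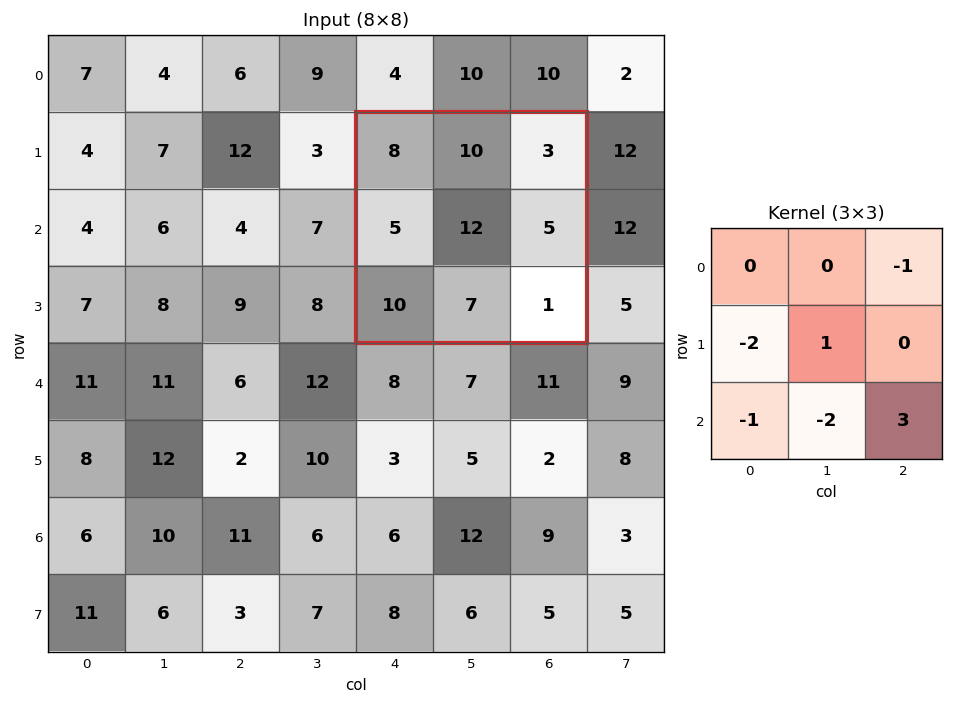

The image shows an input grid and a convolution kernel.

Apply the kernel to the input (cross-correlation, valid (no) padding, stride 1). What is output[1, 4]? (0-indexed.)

The receptive field on the input at this output position is [8 10 3 / 5 12 5 / 10 7 1]. Elementwise product with the kernel and sum: 3·-1 + 5·-2 + 12·1 + 10·-1 + 7·-2 + 1·3.

-22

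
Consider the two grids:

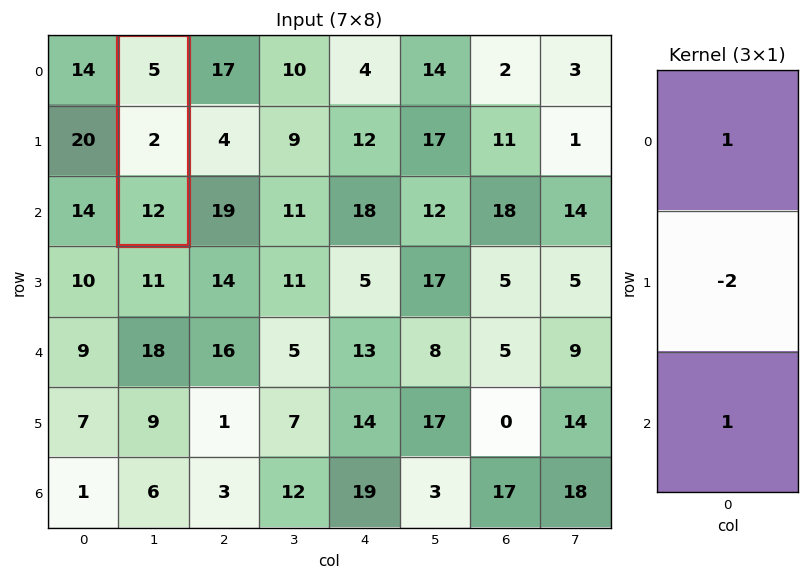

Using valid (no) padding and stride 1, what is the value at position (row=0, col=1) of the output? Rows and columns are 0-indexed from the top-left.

The receptive field on the input at this output position is [5 / 2 / 12]. Elementwise product with the kernel and sum: 5·1 + 2·-2 + 12·1.

13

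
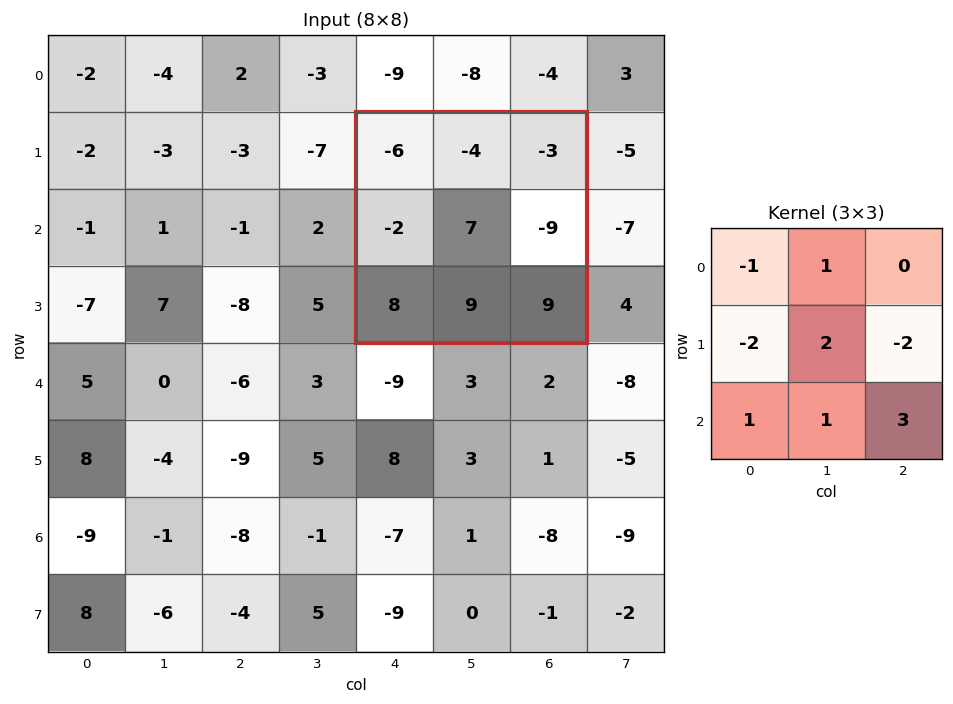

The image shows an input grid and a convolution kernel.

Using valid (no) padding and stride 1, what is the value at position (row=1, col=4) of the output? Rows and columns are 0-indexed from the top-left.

The receptive field on the input at this output position is [-6 -4 -3 / -2 7 -9 / 8 9 9]. Elementwise product with the kernel and sum: -6·-1 + -4·1 + -2·-2 + 7·2 + -9·-2 + 8·1 + 9·1 + 9·3.

82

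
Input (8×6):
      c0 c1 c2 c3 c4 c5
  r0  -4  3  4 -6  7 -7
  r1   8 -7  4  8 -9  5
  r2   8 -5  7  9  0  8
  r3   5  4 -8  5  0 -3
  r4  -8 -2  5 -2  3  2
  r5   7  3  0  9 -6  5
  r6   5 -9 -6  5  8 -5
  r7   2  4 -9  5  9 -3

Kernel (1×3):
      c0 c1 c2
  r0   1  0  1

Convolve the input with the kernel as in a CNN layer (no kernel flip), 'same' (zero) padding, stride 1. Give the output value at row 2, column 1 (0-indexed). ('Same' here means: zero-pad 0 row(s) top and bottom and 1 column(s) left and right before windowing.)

15

The receptive field on the zero-padded input at this output position is [8 -5 7]. Elementwise product with the kernel and sum: 8·1 + 7·1.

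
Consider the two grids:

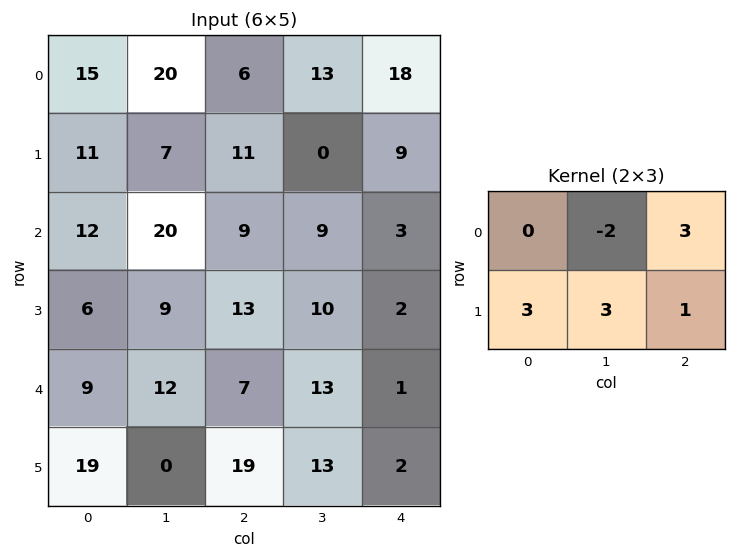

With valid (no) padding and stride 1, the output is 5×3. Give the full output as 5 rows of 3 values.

43 81 70
124 74 84
45 85 62
91 74 47
73 95 75

Output[0,0]: The receptive field on the input at this output position is [15 20 6 / 11 7 11]. Elementwise product with the kernel and sum: 20·-2 + 6·3 + 11·3 + 7·3 + 11·1.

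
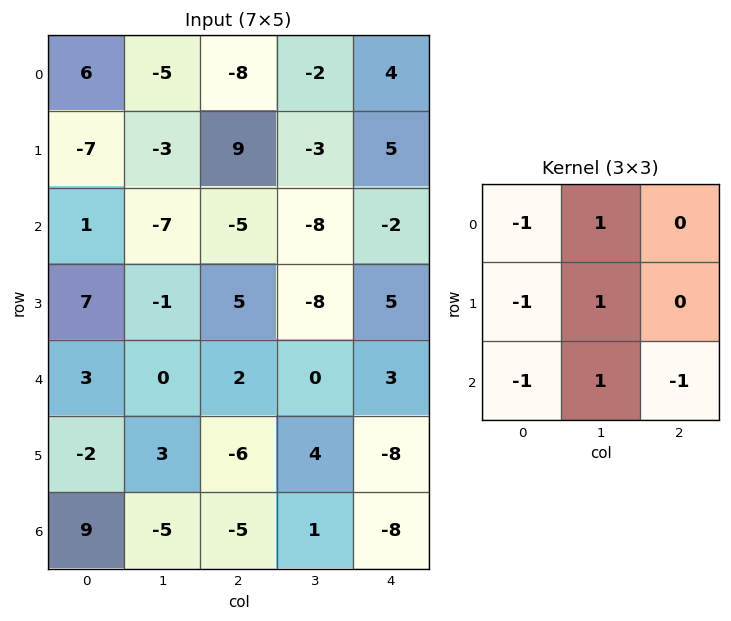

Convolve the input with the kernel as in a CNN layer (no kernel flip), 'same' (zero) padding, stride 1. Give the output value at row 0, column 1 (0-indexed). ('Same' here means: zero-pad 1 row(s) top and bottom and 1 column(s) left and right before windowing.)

-16

The receptive field on the zero-padded input at this output position is [0 0 0 / 6 -5 -8 / -7 -3 9]. Elementwise product with the kernel and sum: 0·-1 + 0·1 + 6·-1 + -5·1 + -7·-1 + -3·1 + 9·-1.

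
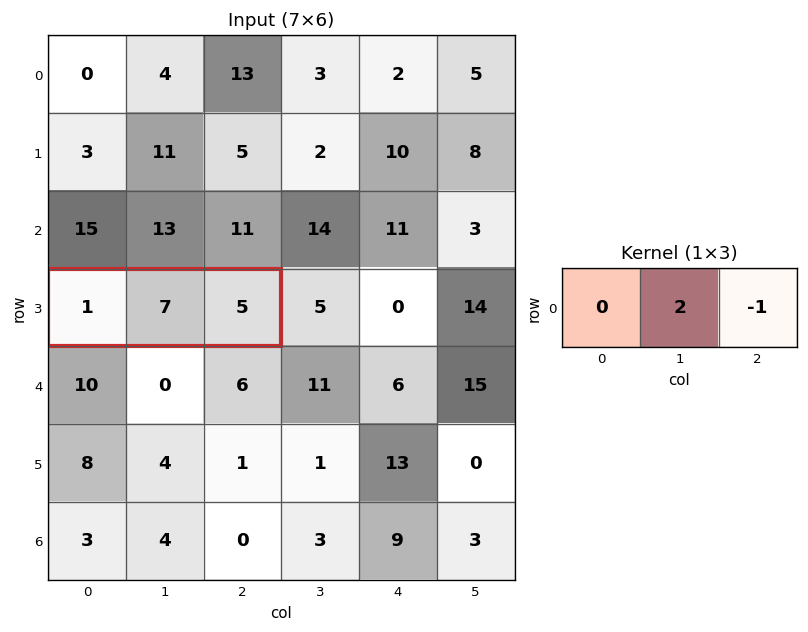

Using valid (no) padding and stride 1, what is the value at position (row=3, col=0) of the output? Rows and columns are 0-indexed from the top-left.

The receptive field on the input at this output position is [1 7 5]. Elementwise product with the kernel and sum: 7·2 + 5·-1.

9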